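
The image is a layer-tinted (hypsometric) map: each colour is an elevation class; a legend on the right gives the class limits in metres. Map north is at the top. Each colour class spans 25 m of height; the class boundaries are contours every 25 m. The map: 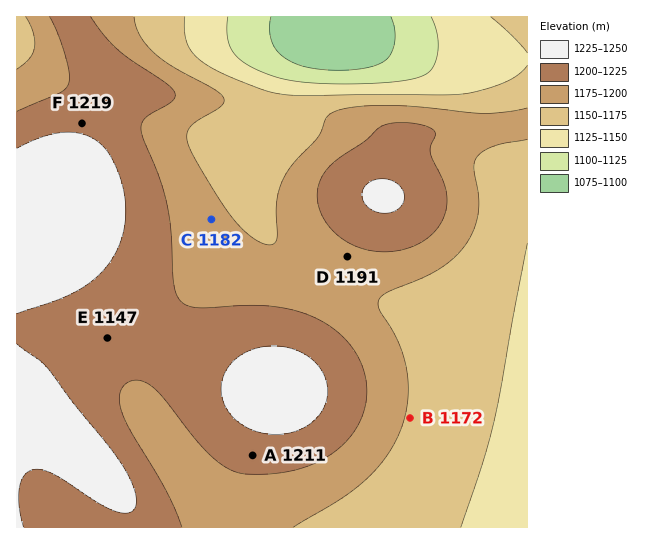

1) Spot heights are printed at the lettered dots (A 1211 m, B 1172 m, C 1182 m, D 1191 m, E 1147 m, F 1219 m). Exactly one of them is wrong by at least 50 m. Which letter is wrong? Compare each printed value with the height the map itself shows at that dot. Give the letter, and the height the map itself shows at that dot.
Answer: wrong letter E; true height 1210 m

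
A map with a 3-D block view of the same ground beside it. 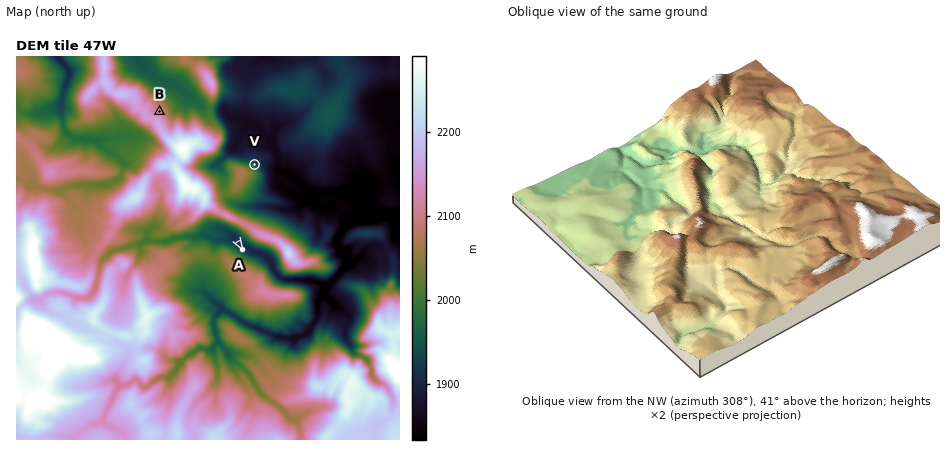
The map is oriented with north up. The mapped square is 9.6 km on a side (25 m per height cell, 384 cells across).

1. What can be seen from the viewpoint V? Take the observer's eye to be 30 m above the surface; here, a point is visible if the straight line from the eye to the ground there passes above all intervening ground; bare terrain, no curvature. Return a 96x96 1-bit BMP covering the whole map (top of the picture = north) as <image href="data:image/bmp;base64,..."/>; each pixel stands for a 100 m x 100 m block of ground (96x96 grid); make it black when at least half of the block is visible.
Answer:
<image width="96" height="96" href="data:image/bmp;base64,Qk2+BAAAAAAAAD4AAAAoAAAAYAAAAGAAAAABAAEAAAAAAIAEAAATCwAAEwsAAAIAAAAAAAAA////AAAAAAAAAAAAAAAAAAAAAAAAAAAAAAAAAAAAAAAAAAAAAAAAAAAAAAAAAAAAAAAAAAAAAAAAAAAAAAAAAAAAAAAAAAAAAAAAAAAAAAAAAAAAAAAAAAAAAAAAAAAAAAAAAAAAAAAAAAAAAAAAAAAAAAAAAAAAAAAAAAAAAAAAAAAAAAAAAAAAAAAAAAAAAAAAAAAAAAAAAAAAAAAAAAAAAAAAAAAAAAAAAAAAAAAAAAAAAAAAAAAAAAAAAAAAAAAAAAAAAAAAAAAAAAAAAAAAAAAAAAAAAAAAAAAAAAAAAAAAAAAAAAAAAA4AAAAAAAAAAAAAAB4AAAAAAAAAAAAAAB4AAAAAAAAAAAAAADwAAAAAAAAAAAAAADgAAAAAAAAAAAAAAAAAAAAAAAAAAAAAAAAAAAAAAAAAAAAAAAAAAAAAAAAAAAAAAIAAAAAAAAAAAAAAAMcAAAAAAAAAAAAAAOcAAAAAAAAAAAAAAO0AAAAAAAAAAAAAAO0AAAAAAAAAAAAAAP0AAAAAAAAAAAAAAf0AAAAAAAAAAAAAAf0AAAAAAAAAAAAAA/8AAAAAAAAAAAAAA/8AAAAAAAAAAAAAB/8AAAAAAAAAAAAAB/wAAAAAAAAAAAAAD/wAAAAAAAAAAAAAD/wAAAAAAAAAAAAAD/4AAAAAAAAAAAAAD/4AAAAAAAAAAAAAAP4AAAAAAAAAAAAAAP4AAAAAAAAAAACAAAIAAAAAAAAAAADwAAAAAAAAAAAAAAB8AAAAAAAAAAAAAB98AAAAAAAAAAAAAB/4AAAAAAAAAAAAAD+IAAAAAAAAAAAAAB+MMAAAAAAAAAAAAA+MPwAAAAAAAAAAAAfOH/AAAAAAAAAAAAffD/gAAAAAAAAAAAffAfgAAAAAAAAAAAffgAEAAAAAAAAAAAf/gAAAAAAAAAAAAAP//xgAAAAAAAAAAAP/93gAAAAAAAAAAB//8P8AAAAAAAAAAD//+f8AAAAAAAAAAD+/wf8AAAAAAAAAAD/wAP8AAAAAAAAAAH/4APwAAAAAAAAAAH/8APwAAAAAAAAAAP/8AfgAAAAAAAAAAf/8AfgAAAAAAAAAf//4B/AAAAAAAAAA///4D+AAAAAAADAB///4D8AAAAAAAD+C///4H8AAAAAAAD///3/4D4EAAAAAAD/////4B4EAAAAAABn////8B6EAAAAAAAB////8AwEAAAAAAAAf///8AAMAAAAAAAAf///8AAEAAAAAAAAf///+AAEAAAAAAAAf///+AAAAAAAAAAAf///+AAAAAAAAAAA/////AAAAAAAAAAB/////AAAAAAAAAAD/////AAAAAAAAAAD////+AAAAAAAAAAD////+AAAAAAAAAAD////wAAAAAAAAAAD////ggAAAAAAAAAP/g/8AwAAAAAAAAAB+gAAAQAAAAAAAAABwAAAAYAAAAAAAAAAgwAAAYAAAAAAAAABgwAAA4AAAAAAAAABh4AAAwAAAAAAAAcBz4AAAwAAAAAAAAwB/4AABwAAAAAAAAQAf8AABgAA="/>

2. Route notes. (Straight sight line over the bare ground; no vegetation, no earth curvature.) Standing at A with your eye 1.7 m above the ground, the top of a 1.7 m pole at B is out of sight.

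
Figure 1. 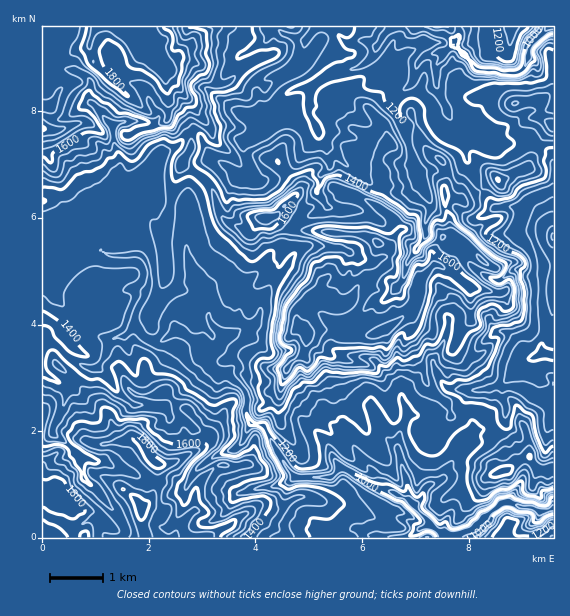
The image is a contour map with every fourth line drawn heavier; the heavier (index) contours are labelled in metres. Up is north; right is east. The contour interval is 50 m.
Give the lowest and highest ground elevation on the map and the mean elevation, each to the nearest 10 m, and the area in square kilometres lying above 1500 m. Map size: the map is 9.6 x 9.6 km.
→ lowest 870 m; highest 1900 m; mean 1370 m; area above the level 25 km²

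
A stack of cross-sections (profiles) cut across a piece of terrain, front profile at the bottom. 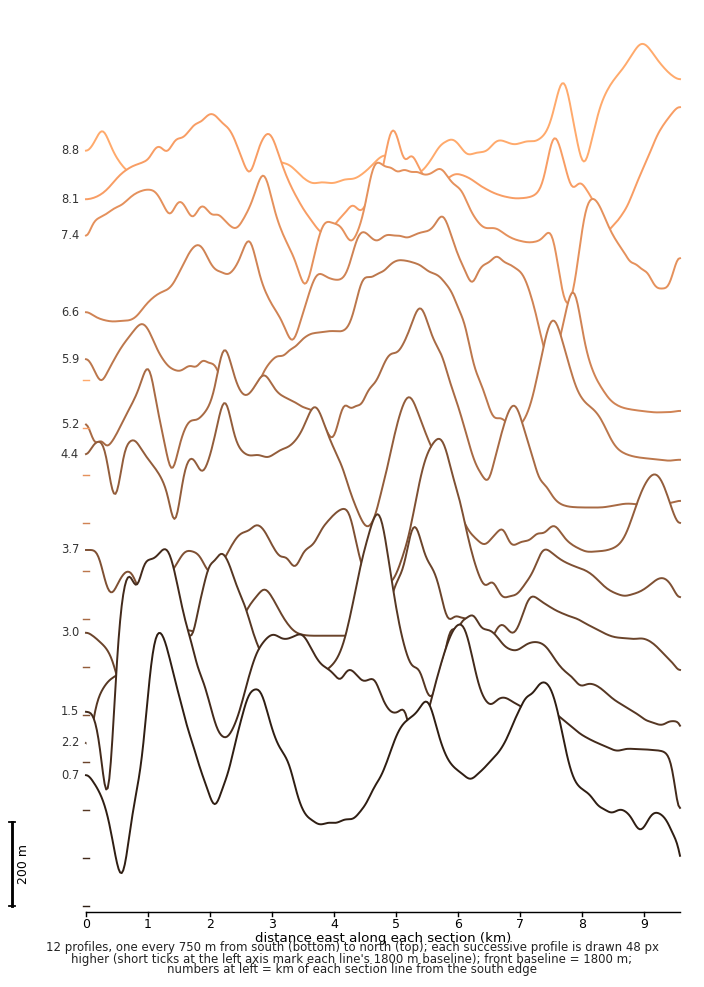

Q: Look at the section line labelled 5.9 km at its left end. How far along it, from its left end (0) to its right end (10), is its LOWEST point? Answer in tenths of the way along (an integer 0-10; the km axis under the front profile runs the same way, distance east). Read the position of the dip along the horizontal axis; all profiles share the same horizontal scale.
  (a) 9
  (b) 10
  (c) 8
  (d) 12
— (b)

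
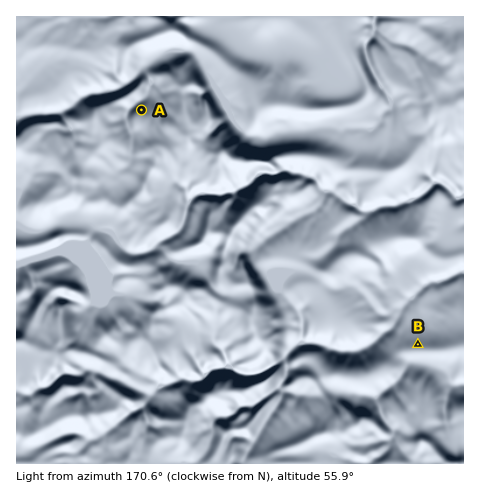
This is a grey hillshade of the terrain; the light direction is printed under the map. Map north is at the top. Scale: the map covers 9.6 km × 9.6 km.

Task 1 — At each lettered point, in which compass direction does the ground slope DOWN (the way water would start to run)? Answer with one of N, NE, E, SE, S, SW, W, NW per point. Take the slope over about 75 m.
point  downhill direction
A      N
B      N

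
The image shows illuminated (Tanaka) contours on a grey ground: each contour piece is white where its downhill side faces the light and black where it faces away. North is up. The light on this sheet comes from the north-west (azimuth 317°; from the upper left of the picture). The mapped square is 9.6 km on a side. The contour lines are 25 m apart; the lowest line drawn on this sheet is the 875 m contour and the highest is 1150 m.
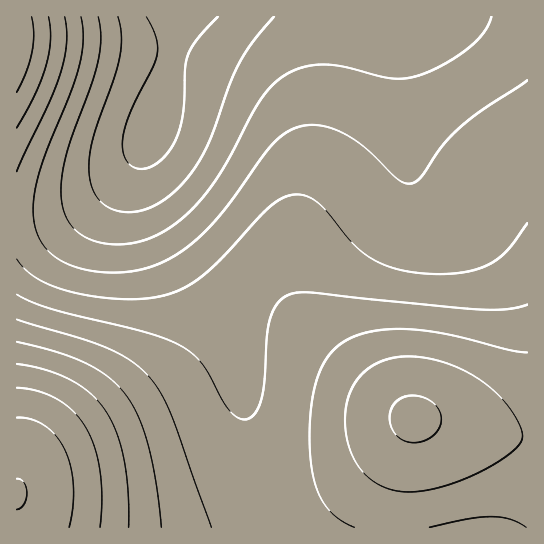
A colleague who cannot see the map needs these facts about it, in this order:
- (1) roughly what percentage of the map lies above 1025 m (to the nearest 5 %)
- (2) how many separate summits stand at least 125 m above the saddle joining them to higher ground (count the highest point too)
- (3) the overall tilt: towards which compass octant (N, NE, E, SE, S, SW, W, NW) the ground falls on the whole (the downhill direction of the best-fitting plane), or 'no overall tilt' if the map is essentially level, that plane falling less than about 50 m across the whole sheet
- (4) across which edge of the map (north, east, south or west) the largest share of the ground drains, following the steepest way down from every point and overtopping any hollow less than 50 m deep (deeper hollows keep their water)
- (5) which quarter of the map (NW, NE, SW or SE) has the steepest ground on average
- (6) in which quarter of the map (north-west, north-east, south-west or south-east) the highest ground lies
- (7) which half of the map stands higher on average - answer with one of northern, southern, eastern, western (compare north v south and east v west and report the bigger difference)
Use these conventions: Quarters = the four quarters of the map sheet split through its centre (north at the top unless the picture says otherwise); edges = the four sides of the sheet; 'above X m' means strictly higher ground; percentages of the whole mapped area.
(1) Roughly 25 % of the ground is higher than 1025 m.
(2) There is 1 summit with 125 m or more of prominence.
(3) The general tilt is down to the north (the land rises towards the south).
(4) Drainage is mainly to the north: more ground falls towards that edge than towards any other.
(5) The north-west quarter is the steepest part of the map.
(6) The highest point lies in the south-west quarter of the map.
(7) On average the southern half of the map is the higher ground.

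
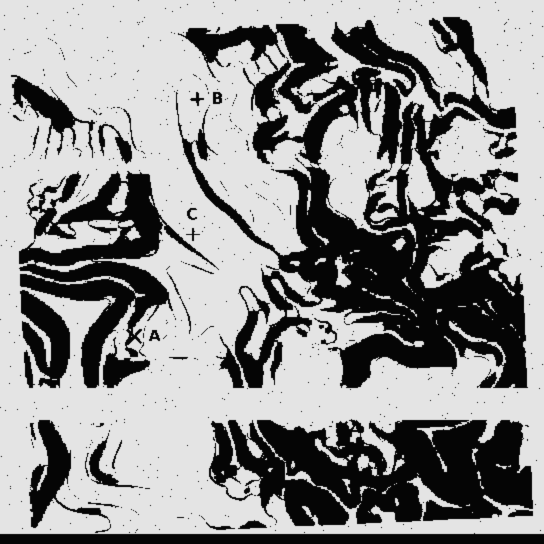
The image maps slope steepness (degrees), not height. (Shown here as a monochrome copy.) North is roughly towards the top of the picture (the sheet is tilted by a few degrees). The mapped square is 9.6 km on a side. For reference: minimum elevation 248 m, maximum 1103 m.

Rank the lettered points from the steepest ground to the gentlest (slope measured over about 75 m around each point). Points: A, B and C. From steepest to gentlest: A B C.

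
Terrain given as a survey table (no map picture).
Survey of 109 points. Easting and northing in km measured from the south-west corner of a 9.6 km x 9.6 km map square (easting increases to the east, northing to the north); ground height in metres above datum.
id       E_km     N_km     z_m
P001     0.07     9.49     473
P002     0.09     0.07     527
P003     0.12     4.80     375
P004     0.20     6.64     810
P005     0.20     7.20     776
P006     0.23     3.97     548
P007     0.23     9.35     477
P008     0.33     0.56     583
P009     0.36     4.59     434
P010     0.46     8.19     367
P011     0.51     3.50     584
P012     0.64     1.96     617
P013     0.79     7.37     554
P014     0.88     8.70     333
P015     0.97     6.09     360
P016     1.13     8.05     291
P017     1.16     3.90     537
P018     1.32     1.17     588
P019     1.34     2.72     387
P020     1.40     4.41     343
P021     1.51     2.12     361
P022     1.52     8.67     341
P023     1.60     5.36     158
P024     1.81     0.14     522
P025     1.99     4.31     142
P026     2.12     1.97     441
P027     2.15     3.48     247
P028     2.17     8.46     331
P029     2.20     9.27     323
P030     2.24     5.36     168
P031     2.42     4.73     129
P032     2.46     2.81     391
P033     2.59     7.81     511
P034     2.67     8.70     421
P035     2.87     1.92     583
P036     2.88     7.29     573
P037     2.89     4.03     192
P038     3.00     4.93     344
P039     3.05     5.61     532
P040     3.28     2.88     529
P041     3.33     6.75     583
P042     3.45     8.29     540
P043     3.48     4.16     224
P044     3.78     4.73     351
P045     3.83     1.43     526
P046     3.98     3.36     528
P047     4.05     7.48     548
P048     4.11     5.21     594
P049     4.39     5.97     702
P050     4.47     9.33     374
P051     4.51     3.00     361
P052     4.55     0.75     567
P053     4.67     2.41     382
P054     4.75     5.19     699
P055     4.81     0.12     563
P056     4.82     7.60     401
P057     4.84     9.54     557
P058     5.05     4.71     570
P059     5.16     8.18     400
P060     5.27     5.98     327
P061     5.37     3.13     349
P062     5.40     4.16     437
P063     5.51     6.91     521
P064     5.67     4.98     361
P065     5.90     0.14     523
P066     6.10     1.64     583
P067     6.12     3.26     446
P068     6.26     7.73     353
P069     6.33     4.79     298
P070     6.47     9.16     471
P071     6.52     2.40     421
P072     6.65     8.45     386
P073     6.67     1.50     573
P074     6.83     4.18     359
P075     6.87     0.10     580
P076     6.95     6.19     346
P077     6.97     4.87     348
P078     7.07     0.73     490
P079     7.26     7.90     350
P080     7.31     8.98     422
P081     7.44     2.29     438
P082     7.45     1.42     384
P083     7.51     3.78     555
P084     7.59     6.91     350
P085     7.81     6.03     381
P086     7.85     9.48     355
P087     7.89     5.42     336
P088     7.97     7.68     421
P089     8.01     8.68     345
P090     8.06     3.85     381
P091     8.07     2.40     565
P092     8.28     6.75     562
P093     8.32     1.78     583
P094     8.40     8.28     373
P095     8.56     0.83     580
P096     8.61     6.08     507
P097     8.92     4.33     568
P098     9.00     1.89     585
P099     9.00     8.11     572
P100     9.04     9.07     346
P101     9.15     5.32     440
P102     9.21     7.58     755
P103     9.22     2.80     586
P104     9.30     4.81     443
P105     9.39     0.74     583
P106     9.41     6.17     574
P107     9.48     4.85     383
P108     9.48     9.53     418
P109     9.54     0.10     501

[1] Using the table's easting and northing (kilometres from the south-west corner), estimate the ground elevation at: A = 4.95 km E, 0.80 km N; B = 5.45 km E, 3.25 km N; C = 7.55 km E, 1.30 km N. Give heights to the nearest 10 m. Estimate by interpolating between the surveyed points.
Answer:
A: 580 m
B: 350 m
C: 430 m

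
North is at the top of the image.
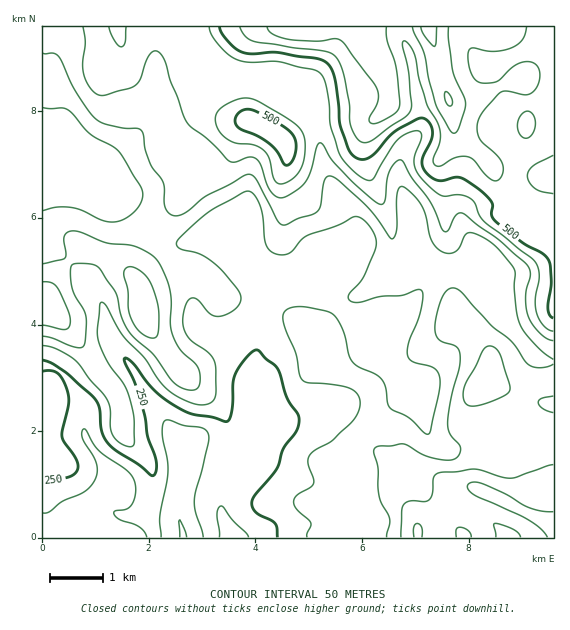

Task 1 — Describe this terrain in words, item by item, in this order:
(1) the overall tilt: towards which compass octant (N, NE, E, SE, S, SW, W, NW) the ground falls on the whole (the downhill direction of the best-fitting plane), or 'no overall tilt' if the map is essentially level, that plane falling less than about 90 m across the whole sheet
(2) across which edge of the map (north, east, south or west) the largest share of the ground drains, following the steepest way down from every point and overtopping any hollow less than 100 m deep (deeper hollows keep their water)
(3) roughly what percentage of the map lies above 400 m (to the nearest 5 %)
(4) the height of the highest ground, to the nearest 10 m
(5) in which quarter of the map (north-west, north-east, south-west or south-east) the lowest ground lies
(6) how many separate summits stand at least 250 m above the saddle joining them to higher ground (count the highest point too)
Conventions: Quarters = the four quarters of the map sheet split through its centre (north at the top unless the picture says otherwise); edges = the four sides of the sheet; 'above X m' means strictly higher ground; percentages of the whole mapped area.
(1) Overall the map slopes down towards the south-west.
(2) The largest share of the runoff leaves by the southern edge.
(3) About 30 % of the map lies above 400 m.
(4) The highest point reaches roughly 670 m.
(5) Look to the south-west quarter for the lowest ground.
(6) There is 1 summit with 250 m or more of prominence.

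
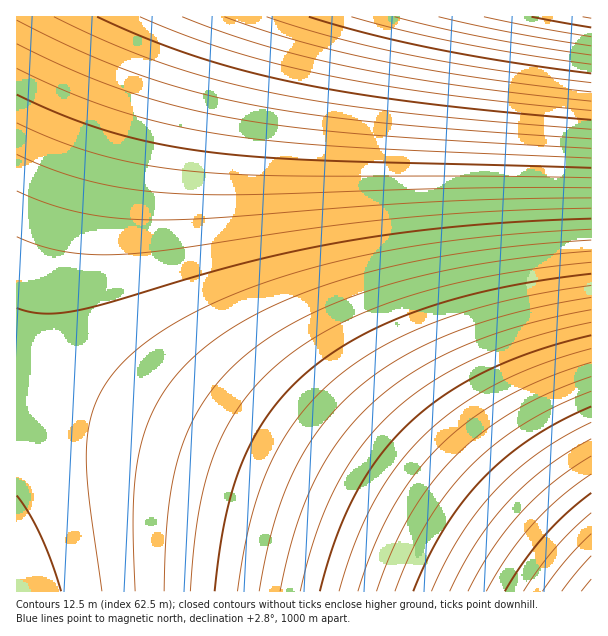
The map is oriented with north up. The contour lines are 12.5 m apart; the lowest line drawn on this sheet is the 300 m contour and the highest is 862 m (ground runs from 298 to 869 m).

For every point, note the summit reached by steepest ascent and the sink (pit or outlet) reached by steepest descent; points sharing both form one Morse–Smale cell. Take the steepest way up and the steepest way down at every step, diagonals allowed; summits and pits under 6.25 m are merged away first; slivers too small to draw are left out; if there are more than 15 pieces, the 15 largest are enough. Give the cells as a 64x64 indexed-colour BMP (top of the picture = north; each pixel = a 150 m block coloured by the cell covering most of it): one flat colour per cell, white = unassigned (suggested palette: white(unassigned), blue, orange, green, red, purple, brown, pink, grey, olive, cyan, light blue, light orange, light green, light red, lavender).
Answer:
<image width="64" height="64" href="data:image/bmp;base64,Qk12CAAAAAAAAHYAAAAoAAAAQAAAAEAAAAABAAQAAAAAAAAIAAATCwAAEwsAABAAAAAAAAAA////ALR3HwAOf/8ALKAsACgn1gC9Z5QAS1aMAMJ34wB/f38AIr28AM++FwDox64AeLv/AIrfmACWmP8A1bDFACIiIiIiIiIiIiIiIiIiIiIiIiIiIiIiIiIiIRERERERIiIiIiIiIiIiIiIiIiIiIiIiIiIiIiIiIiIREREREREiIiIiIiIiIiIiIiIiIiIiIiIiIiIiIiIiERERERERESIiIiIiIiIiIiIiIiIiIiIiIiIiIiIiIhERERERERERIiIiIiIiIiIiIiIiIiIiIiIiIiIiIiIREREREREREREiIiIiIiIiIiIiIiIiIiIiIiIiIiIiERERERERERERESIiIiIiIiIiIiIiIiIiIiIiIiIiIhERERERERERERERIiIiIiIiIiIiIiIiIiIiIiIiIiIREREREREREREREREiIiIiIiIiIiIiIiIiIiIiIiIiERERERERERERERERESIiIiIiIiIiIiIiIiIiIiIiIhERERERERERERERERERIiIiIiIiIiIiIiIiIiIiIiEREREREREREREREREREREiIiIiIiIiIiIiIiIiIiIhERERERERERERERERERERESIiIiIiIiIiIiIiIiIiIRERERERERERERERERERERERIiIiIiIiIiIiIiIiIhEREREREREREREREREREREREREiIiIiIiIiIiIiIiIRERERERERERERERERERERERERESIiIiIiIiIiIiIhERERERERERERERERERERERERERERIiIiIiIiIiIiIREREREREREREREREREREREREREREREiIiIiIiIiIhERERERERERERERERERERERERERERERESIiIiIiIiERERERERERERERERERERERERERERERERERIiIiIiIREREREREREREREREREREREREREREREREREREiIiIRERERERERERERERERERERERERERERERERERERESIRERERERERERERERERERERERERERERERERERERERERERERERERERERERERERERERERERERERERERERERERERERERERERERERERERERERERERERERERERERERERERERERERERERERERERERERERERERERERERERERERERERERERERERERERERERERERERERERERERERERERERERERERERERERERERERERERERERERERERERERERERERERERERERERERERERERERERERERERERERERERERERERERERERERERERERERERERERERERERERERERERERERERERERERERERERERERERERERERERERERERERERERERERERERERERERERERERERERERERERERERERERERERERERERERERERERERERERERERERERERERERERERERERERERERERERERERERERERERERERERERERERERERERERERERERERERERERERERERERERERERERERERERERERERERERERERERERERERERERERERERERERERERERERERERERERERERERERERERERERERERERERERERERERERERERERERERERERERERERERERERERERERERERERERERERERERERERERERERERERERERERERERERERERERERERERERERERERERERERERERERERERERERERERERERERERERERERERERERERERERERERERERERERERERERERERERERERERERERERERERERERERERERERERERERERERERERERERERERERERERERERERERERERERERERERERERERERERERERERERERERERERERERERERERERERERERERERERERERERERERERERERERERERERERERERERERERERERERERERERERERERERERERERERERERERERERERERERERERERERERERERERERERERERERERERERERERERERERERERERERERERERERERERERERERERERERERERERERERERERERERERERERERERERERERERERERERERERERERERERERERERERERERERERERERERERERERERERERERERERERERERERERERERERERERERERERERERERERERERERERERERERERERERERERERERERERERERERERERERERERERERERERERERERERERERERERERERERERERERERERERERERERERERERERERERERERERERERERERERERERERERERERERERERERERERERERERERERERERERERERERERERERERERERERERERERERERERERERERERERERERERERERERERERERERERERERERERERERERERERERERERERERERERERERERERERERERERERERERERERERERERERERERERERERERERERERERERERERERERERERERERERERERERERERERERERERERERERERERERERERERERERERERERERERERERERERERERERERERERERERERERERERERERERERERERERERERERERERERERERERERERERERERERERERERERERERERERERERERERERERERERERERERERERERERERERERERERERERERERERERERERERERERERERERERERERERERERERERERERERERERERERERERERERERERERERERERERERERERERERERERERERERERERERERERERERERERERERERER"/>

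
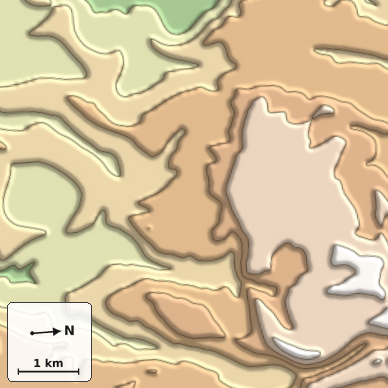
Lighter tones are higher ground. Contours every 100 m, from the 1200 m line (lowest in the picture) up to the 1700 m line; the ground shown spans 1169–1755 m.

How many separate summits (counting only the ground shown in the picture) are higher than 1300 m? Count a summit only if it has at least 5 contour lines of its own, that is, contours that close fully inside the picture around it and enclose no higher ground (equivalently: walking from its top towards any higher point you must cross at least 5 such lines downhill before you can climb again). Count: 0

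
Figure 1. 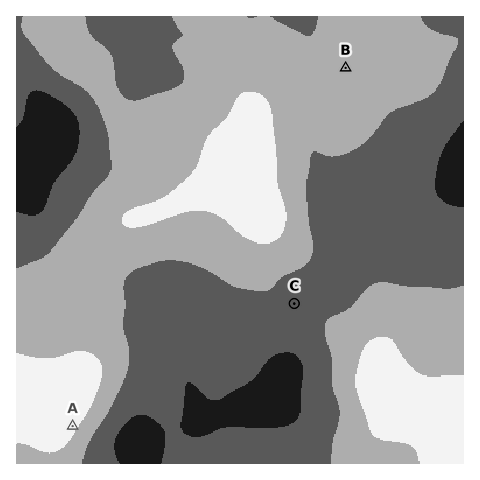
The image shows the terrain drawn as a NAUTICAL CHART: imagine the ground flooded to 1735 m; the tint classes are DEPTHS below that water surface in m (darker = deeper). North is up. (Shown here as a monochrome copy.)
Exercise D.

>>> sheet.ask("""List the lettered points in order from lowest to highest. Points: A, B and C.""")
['C', 'B', 'A']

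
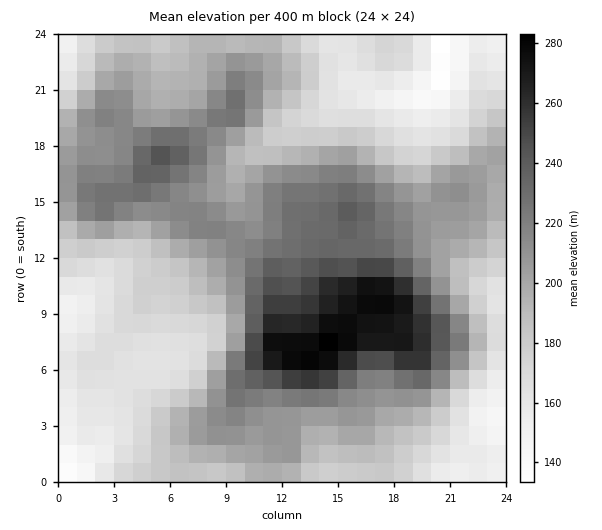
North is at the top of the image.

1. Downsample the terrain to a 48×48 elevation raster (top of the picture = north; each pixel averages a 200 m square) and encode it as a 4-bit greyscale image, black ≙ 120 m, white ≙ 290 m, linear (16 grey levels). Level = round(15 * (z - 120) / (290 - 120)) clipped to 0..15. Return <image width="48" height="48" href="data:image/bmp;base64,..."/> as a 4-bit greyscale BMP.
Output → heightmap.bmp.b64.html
<image width="48" height="48" href="data:image/bmp;base64,Qk32BAAAAAAAAHYAAAAoAAAAMAAAADAAAAABAAQAAAAAAIAEAAATCwAAEwsAABAAAAAAAAAAAAAAABEREQAiIiIAMzMzAERERABVVVUAZmZmAHd3dwCIiIgAmZmZAKqqqgC7u7sAzMzMAN3d3QDu7u4A////ACIiNFVVVmZlVVZnd2ZVVVVVVVVEMzMzMxEiNEVVVmZmZmZ3d3dlVVVWZlVEMzMzMxIiM0RVVmZmZnd3eId2ZmZmZlVUQzMzMyIzM0RFVmZ3d3d3iIh2ZmZmZlVVRDMzMyMzMzRFVmd4iIiHiIh2Znd3ZmVVVEMzMjMzMzRFVmeIiIiIiId3d3d3dmZlVEMzIjM0MzRFVmd4iIiIiIh3d3iHd3dmVUMyIjM0Q0REVWd4iJmYiIiIiIiId3d2ZUMyIjM0REREVVZniJmZiJmZmIiIiIiHZlQzMjNERERERFVmeJqpmaqqqZmIiIiIdlRDMzNERERERERWeJqqqru7u6mYiJmZl2VEMzRERERERERFaJq7vM3d3LqZmaq6qHZUMzRERERERERFZ5q8ze7u7cy6q7zMuYdlQzREREREREREVoq83u7u7t3MzN3cuph1RDREREREREREVnm87u7u7u7d3d3cuql2VDM0RERERERERWis3u3e7u7t3d3cuql2VDMzRERERERERWir3d3d7u7t3d3cu5h2VDMzREVVVFVVVWirzczN3u7u7t3cuphlRCMzREVVVVVVVnirzMzM3d7u7u3cuYdlRDMzNEVVVVVmZnirzMzM3d7u7u3LqHZUQzMzNEVVVVVmZ3ibu7u83d7u7ty6mHZUQ0QzNERVVVVmd4iau7u8zM3d3cuph2VURERERERVVVZnd4iau6q7zLzMzLqZh2VVVFVURERVVWZneIiaqqqru7u7u6mYd2ZlVVVVVVVVVmd3eImZqqqqqqqqqqmId3dmZVVmZlVWZ3eIiJmZmZqqqqqqqZmId3d2ZlZnd2Zmd4iJmZmImZqqqqqqmZmId3d3ZmZ4iId3eImZmYiIiaqqqqqqmZmIh3h3dneJmZiIiJmZmIiImaqqqquqmZiIiIiHdniaqpmZmZmYiIeImaqqqquqmZiIiIiHd4iaqpqpmZiIh3eImZmZqqqpmYiIiIiHd4iZmZqqqZiIh3d4mZmZmaqpmId3iIiHd4iZmZmqqpmIh3d4iJmZmZmYiHdneIiHd4iZmJmquqqZh3Z3eIiIiZiId2Zmd3d3d4iIiImru7qph3ZmZ3d3iIh3ZlVVZmd3d3iIiImau7qpiHZmZmZmZ3dmVVREVVZnd3eIiImaqqqZiHdmVVVVVmZlVEREREVmd3eIiIiJmZmZmYh2VVVVVVVVRERERERWZneImZiIiIiZmZmHZVVUREREREMzM0RVZmeImZiHd3iImqmHZVVEREREMzMzMzRFVVZ4mZh3d3d4iaqYdmVUREQzMyIiIzRFVUVniIh3d3d3iZmYd2ZURDMzMyIiIjNERERWeId3d3d3eJmYd3ZlRDMzMzIiESNERDRFZ3d3ZmZ3eJmYd3ZlRDM0REMyISNEQzRFZ3d3ZmZ3eIiId3ZlRDNEREQzIRM0MzNFZnd2ZmZ3d3d3d2ZVREREVVRDISMzMzNFVmZmZmZ3d3d3dmVUREREVVRDESMzMyNEVVZlVWZmZmZmZmVEQ0REVVRDESIzMw=="/>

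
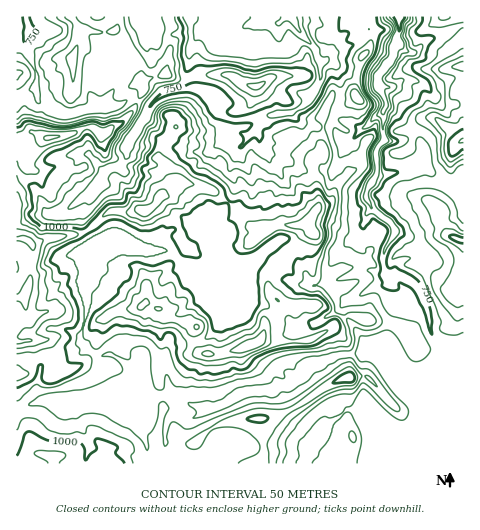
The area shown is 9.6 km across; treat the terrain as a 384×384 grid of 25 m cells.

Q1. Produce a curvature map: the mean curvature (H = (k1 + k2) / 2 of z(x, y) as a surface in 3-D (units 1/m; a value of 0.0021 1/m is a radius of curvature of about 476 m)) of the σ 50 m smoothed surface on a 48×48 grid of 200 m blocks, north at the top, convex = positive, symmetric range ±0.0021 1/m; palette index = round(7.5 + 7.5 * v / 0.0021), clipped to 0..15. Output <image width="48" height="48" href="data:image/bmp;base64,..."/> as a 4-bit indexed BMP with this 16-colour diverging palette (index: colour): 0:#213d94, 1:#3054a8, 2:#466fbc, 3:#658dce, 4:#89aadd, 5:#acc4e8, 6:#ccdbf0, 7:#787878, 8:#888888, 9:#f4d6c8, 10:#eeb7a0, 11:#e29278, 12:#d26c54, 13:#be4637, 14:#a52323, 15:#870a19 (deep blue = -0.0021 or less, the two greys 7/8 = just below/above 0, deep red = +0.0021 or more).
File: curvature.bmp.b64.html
<image width="48" height="48" href="data:image/bmp;base64,Qk32BAAAAAAAAHYAAAAoAAAAMAAAADAAAAABAAQAAAAAAIAEAAATCwAAEwsAABAAAAAAAAAAlD0hAKhUMAC8b0YAzo1lAN2qiQDoxKwA8NvMAHh4eACIiIgAyNb0AKC37gB4kuIAVGzSADdGvgAjI6UAGQqHAGd4iHaImGWGl1Z4eIiYZXd4iIWIiId4iGqZmqZ5iJd4hph3d3eJlmd4d6WHd3eIh1qHd5aqmZWIaat3d3eIZWd3ecV3d3d4h2qGZnandmaIiXm4ZmeJd2Z3eqV3d3d3h3mHZmiHZnZ5Z0aLzLqql2Z3amZ2aHd3eFeHd3d3eHd6eJZEeau7y4VXd2dlq3iHd3RmZ3Z3eHd6iFZmNHh2aftEZ2ZK93iIh5dUV3d2d3dmRnd4dDREdX72RlKPVXeHeJdbhGd3h3eKaGdnZmZ2VGWv26T3V3eXeMxNzIeHeGeJWIqJhneHlmZmv9yUZ4d3iIdHiMt6p3aIWIZ3drdnaFZGfFZmeIh2eFZ2p1lEWIZ3Wr39uZRERENCFDZ2d5mJd5d3dmO2d2VZV3mnrf+6qpqHe1VmZ6mVV4usu0eJZmVqJoY2V5r3ia/pnkVVaZlHmHhBRGaZV2loV6+DZmTWd3SO1xqWmYk6h4uXq5Hed3mKmtuFdUXnZ3UV1c/Yd4k4iIl8u4J5y8yMp1dHd2WGh4vKGJmFd4dHiYpVqWVmZpuXeZR3d3Vrubz4U0iXeJJ4qIyHaFd3domVtYZ3d3WcdlOFmWR3eZKbqWx2mFd3d1ukl2d3eHaoVWRkabqVaBaoiWuaWWd3dmybdXd3d3a4eWmHp1ZzRImXeXtiZ3d3eqhYtVZ3d3ZqqHlziarDuahlaXqlNHd3dlVlR7t3dnRIuXmjWGeg2XZmaHvHhTV3d3dmarhneM5CaGfEVnmxe4d2a8x+//lGdlZniXZ3ZYnHE334VnecBmac+2hWZ2n1M2l1aFd6hZqc3suDh3XbB4h5g7IhJGK+mb2nhVZ2epZ3lXymdaNwineLc9lGVGVM6d7KWXZXW4h4d2n6daUsqHe8pbc7plZHU7OcuIdal4WmhmjnpoDKiKu4dbN6h3ZFSkeql4vthKaZZMXDtZB6mYh3ZleWmWhGtkd2nLmIZ5aJOoWzm5UImHdmdnq4iK6RUnyoiYOWWFmEeEl0W80KVVdVo3pTaGkslVarlmpXpFt2ZYyKOJ4NqYZY5GekREJvUlaKV1Q3ZHo3mIi9RowP2pZI+Za9uGKNcSmbl3l2aVlod3fIVG+ANoZGzZzN//b/1QTYupmHd3SKmoiHbDjw+nVWiW2GQ33m/1BGrKhoholYqUeHdXGwyJmfl1ZTIRJCSvEv/JdUeXRCEIraV5sgl6vnWWdFWndVQrcGqqhXZoqHq0KeWc/gmWZzdldYjLZniU5QE2VmVWqHl1BeePhRx1pEyKRYabSbWpyURUVUWt7nVHcNadUEF4VHmso6aLWIdYud+Iq976fPzM4LVtcK9lZpVsV4eKWHhWo4xzmJqVRoiJsZNclQfd3O7pKrrLV3iJlI1jlVVVVlVXwUeN+WC2VVaXaHh7hnerR16CplZnd2ZpZXZW64A2SoZ3VndrhWeYVmm2Z3d3iIeWLZeHe3BtdGeIZkJMmpymZ2qnRnd3eIiwuXl3q/hPyWV5eZq5VFiUh351l3iIiIU4mJinmkEFituA=="/>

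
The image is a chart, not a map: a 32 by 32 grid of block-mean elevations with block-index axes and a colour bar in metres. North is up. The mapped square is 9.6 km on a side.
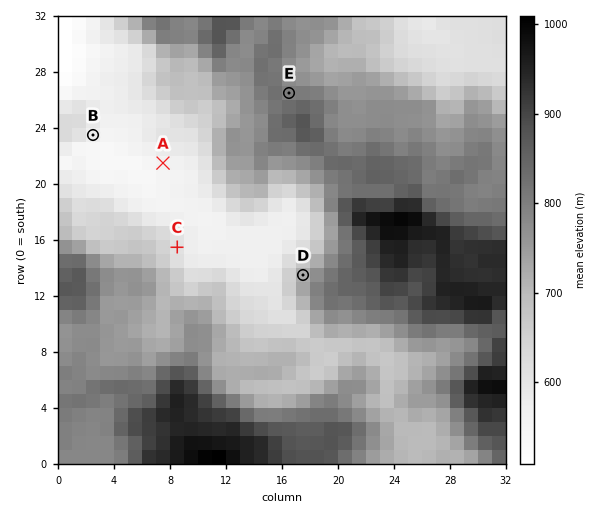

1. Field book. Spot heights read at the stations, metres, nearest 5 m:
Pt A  560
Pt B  575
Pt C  605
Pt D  725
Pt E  795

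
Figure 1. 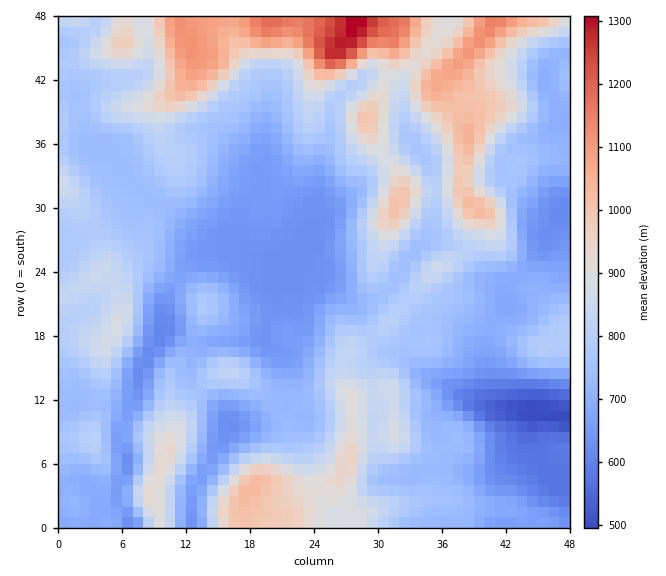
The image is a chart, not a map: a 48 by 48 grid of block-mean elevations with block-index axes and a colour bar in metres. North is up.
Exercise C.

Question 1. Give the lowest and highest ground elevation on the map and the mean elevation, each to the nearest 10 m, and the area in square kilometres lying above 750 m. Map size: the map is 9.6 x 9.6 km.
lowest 490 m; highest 1320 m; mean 780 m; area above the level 50.4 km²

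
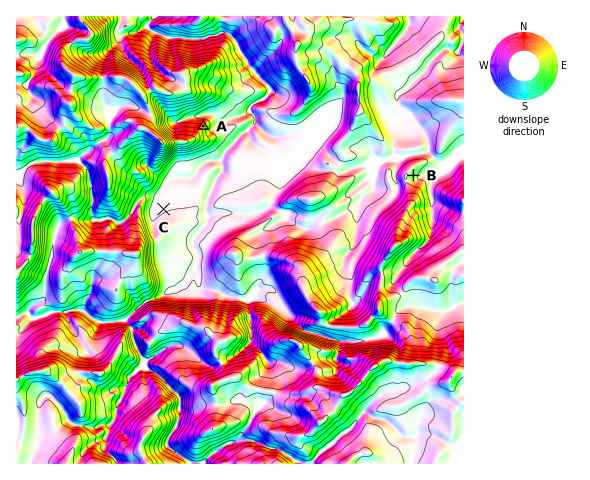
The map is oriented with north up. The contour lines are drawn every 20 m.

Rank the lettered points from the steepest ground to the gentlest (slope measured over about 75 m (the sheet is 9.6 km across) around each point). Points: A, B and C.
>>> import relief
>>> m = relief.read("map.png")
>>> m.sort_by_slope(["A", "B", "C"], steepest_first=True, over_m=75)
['A', 'B', 'C']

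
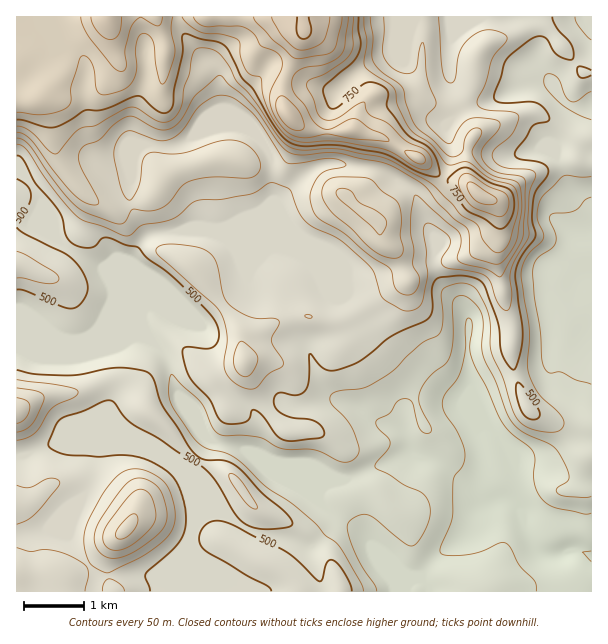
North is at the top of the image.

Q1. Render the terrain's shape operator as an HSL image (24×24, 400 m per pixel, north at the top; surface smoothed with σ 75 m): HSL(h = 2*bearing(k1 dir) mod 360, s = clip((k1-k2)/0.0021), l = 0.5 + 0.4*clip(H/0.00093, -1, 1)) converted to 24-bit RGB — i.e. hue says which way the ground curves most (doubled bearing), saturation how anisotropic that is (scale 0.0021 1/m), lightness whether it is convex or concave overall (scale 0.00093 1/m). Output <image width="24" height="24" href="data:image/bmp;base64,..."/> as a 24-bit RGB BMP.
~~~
<image width="24" height="24" href="data:image/bmp;base64,Qk32BgAAAAAAADYAAAAoAAAAGAAAABgAAAABABgAAAAAAMAGAAATCwAAEwsAAAAAAAAAAAAAcXWWhnuPi3qWj4xSn6ZIXVJ9foB/f3+AgHt7gWNkc5BieqiGaFqQsdKicV+tfEqNhIJubH6Tg5ifj4qZjIOTcnqZf3qdi5KeiGeNfpqQkESM1DZnv7tbOoNARH9dg3J/kGh6fquwh6quk3NsVoGSt8aFajdnfFRmo65xSotlZ4BojXJ2nJd8elZecnxIlXxDbIFXenxhQE1+i4nG79XiopO+P6qyUW6KfqaOjFBEj38+Vrd8aLqsnElJckRtb5Z/mKiLdZGFWH56bH9xn5J2gl2LmXuWe4WgkIClZoeBV359RIN3xJ2OybGsaVutXFWAflNvfMdwnNngamO0fT9bl2t9dmaXhKybhYOUnIuKYGGBa31xiG5kgFhxoWtTnahbhGaUqImscoGhR4SLbrN/zMGtmSyPfW6AYUmxufPOcSlTfEZJgXV4hoJYZqF6gJiUgXeJnX58eGaBeG+Gd3+NW1+dg4a3tnVuWHZGf5Jki2tgXIJcZpZBh1cxhVBRacXDY+OdfhgedS0tfXU0b1g2iMFxV65+V4VTdWtck3Rbdp2RaGyJgG6FeWNSfmdUprqVTcI7PXtmfn97f4B+gW5vh1pPieKjeiJ5njkbkHI/Wnq7rLXZi6/SibGtcHKYm2CVgmKRi7ihdGCVgGqDgCZQtrdAV8qQZ6N32sPfQj2IU4hNX31hgFeZpdq3pjWXWx5XrM6ZcGCrW6x7f4VcfplkimxbfEhKboVrbaB2g5Zid1x2cEh8n0241/TkY3G8hGWRq4C7sIDfro3bknPAYaWivLd7Yx5rXpm5uoJPw5xKUodnfqFsj1htg1xZepJzb4FsbZJnj3FlVXx7XDZsidl4fsZWdEtig3x2cmA1cmw3bXU/lppKpWmRpoZ/ZC2MjsCpcTmt4+TQaXO3fJ2tglKVmouciYWRg4aMcn58mZF7OlGTcUSSzuudOn+Bb22Ce4F/gH17gXJxgIZjc4FxcIFkh1JXZsGoVHuPfjBxwtOIll1mdFBOYnlYi5h3jXuMlXJ3gXhsg651Jz6FW0aa7++8O1KbaGmEfXl5eVxZiWlYkaZ/W4aBf3+Aco6ChXZkYydDVdxmeZ5pnmaKjnSphZy0gXKckXCLk19ysbF3e8GSPSBXYzJm2v2nRzOFdG6CgX2DUHWAfrSbirGeWWSde3uAgHt7bClHYtRtdbqJc2R1hIFzhIx4g2xqfHtzgmSFrGOl0eO6czFURSJAOY1t5vzMNydoeHyDfH2AhqzRhZmzpWlrckNSe2RhhCpNbNfZns+7gXaPcml/d4h/i4V7gXV+fml2bjA2dLYymtRmkxHQyWngVc+NwvlFGjI5bH5vgXt8i2xdfE5Spk1Vi0VTi6M2JtmuW75kmGxbjVxugHuAfoB8gXZ1fFBIZCo8dsS1t+fBXn6jNSxhjT1JxIyN8N/HHnbOOoOndn2Ce4BoeE11pEIxV8rIk8vXnFKQUZZGV3xVfodpcH9qe4B7h0aAsWWoeqG0h8uuw8OhcTp+aShgoHpHmro02/e3JE9yZDhocoVxhWKMbR5Yq+i6hcS/aVGIvISvpIKMXGRxhX1ojo5fS29QSIqTgnO7u9bZgrSsnXlrcg9XcEygf5rWzP3/9db1YhmBR35+e3ZZXhtXh950ecmBf2FoYV98b6KXuIW/nXW+gXmmm7u9RUC2oJQ4E28LhXwRekQGLwUE7aEaev/ikP/YdpEpdjke9mfciC7Hhn63FylMs+mVem1SdZRQU3Fxi4o9WIIpSJl8jYG6snuRRgI48nEpVM0sRSCqW9Pmq/D/zP/4qhvIuR8MnE0kT28yTGgvflRvqqOELcnJkrdnXV+Ir45jMEpHn0tJn9h5JWtZc4BWYiA6jxSLz/zcWa3+oJT8jrPoos97YjwoVyQuOa943afow5vhZFWwZ769aZ2LgYHQnJi+bleyxIW0WFe6ZK/H0NiqXTyPZjJeXxtpm/vdyeWIez1FIlBB14R7kdV4czmNbJiqq1JXW4okVmwsvHxdhD1nk3ZFZIJrnXdzeVKTnlp4u8+ZKDaa2NF6UE6lUB2JitePKbJm5V4hjl40G2sjEOUWmTJNoz9oZZJRlFCBv7GHTnF8gXRfcUllksmwiHmEe39zikl5raZRmM1oJx9l6OSlURtAKmZkjM9yejJizZZsiLupps/IPL2RPzNclJhyUKuWTmKc2J6mgVqZQlhphMOhVrGif3p6e3SBcz6a09a0lm3AL2bJwxSO1WHee7faNme8eY+9nca1vKmausaVQ1iIRTx6hJJ3rmBQUH9znKtOtlKShWC2ZrthcVJq"/>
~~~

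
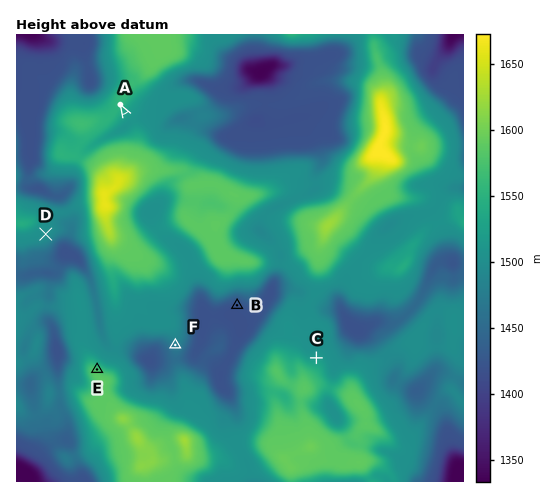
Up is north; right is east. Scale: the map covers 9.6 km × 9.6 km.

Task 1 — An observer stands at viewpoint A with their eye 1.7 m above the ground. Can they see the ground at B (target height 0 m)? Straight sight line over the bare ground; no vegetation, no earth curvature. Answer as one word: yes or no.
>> no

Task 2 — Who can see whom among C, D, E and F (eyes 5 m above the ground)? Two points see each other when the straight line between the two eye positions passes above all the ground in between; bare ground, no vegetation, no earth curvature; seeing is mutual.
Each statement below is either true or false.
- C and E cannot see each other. true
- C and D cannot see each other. true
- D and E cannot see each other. false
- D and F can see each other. false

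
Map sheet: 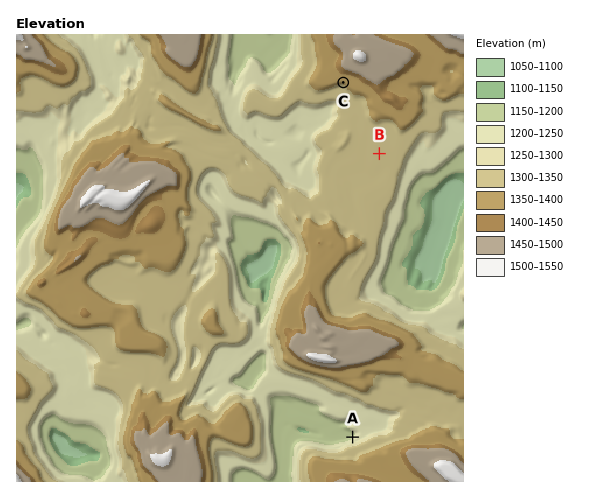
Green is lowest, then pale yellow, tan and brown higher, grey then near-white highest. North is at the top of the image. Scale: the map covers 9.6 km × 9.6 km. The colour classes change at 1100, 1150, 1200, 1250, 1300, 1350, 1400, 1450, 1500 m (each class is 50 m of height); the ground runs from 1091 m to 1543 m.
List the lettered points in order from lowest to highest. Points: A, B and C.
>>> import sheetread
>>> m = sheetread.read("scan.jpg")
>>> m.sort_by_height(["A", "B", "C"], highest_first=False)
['A', 'B', 'C']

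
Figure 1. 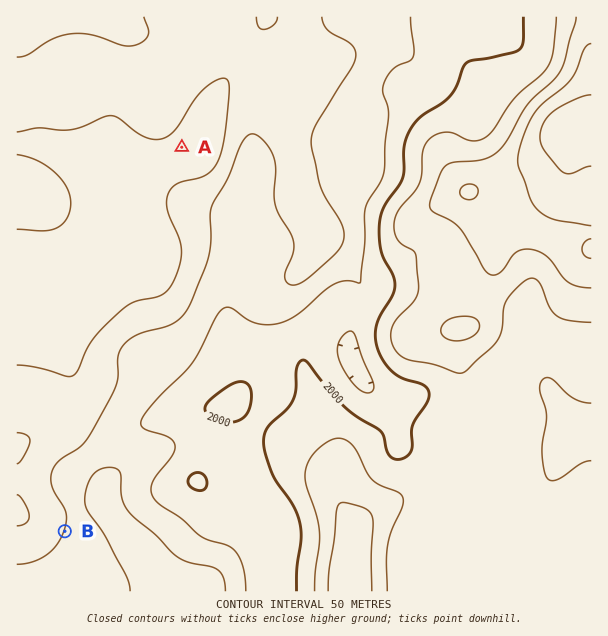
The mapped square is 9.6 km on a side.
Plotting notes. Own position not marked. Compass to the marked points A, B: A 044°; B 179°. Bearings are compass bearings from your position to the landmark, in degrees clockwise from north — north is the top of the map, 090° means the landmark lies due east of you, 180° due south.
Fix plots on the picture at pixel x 60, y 273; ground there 1840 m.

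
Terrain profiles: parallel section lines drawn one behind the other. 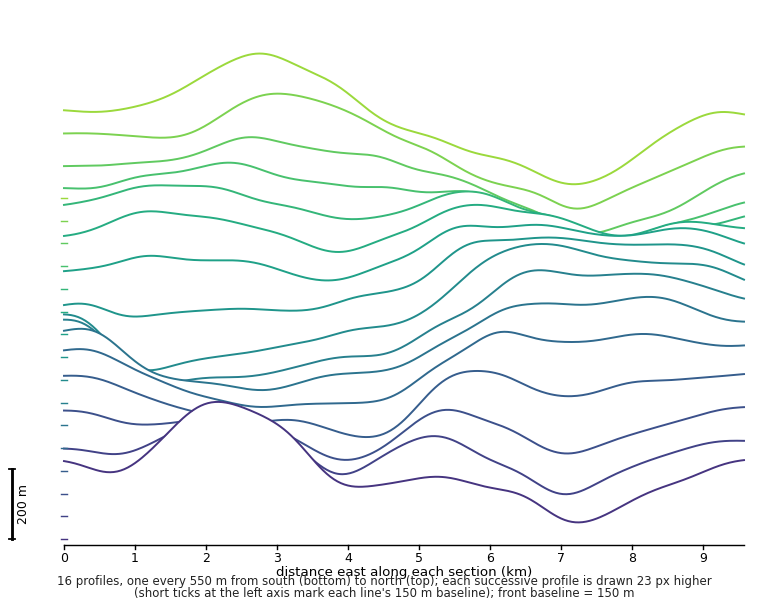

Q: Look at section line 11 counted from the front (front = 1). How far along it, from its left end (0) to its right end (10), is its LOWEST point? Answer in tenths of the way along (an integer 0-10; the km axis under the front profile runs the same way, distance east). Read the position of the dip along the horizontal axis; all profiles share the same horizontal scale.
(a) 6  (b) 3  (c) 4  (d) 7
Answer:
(c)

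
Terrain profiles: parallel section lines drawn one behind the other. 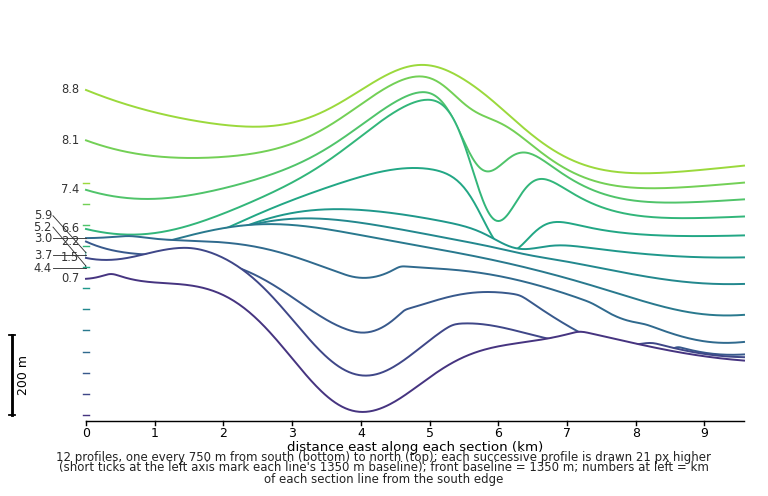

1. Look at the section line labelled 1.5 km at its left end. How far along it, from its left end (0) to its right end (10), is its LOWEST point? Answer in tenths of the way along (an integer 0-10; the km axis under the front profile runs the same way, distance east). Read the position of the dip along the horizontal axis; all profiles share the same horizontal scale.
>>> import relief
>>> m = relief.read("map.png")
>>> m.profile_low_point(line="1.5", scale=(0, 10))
4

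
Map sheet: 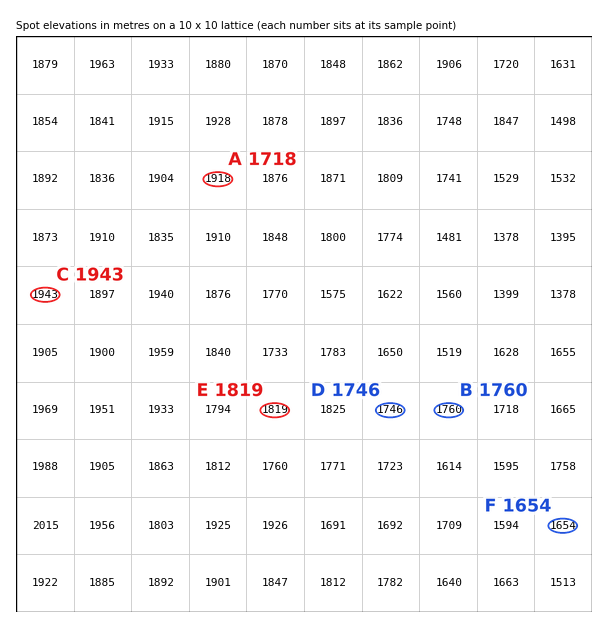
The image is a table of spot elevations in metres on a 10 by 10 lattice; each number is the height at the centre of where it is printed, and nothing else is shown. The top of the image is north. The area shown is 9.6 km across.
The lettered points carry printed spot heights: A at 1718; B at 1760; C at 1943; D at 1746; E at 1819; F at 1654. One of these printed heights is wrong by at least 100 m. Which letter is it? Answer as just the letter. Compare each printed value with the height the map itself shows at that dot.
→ A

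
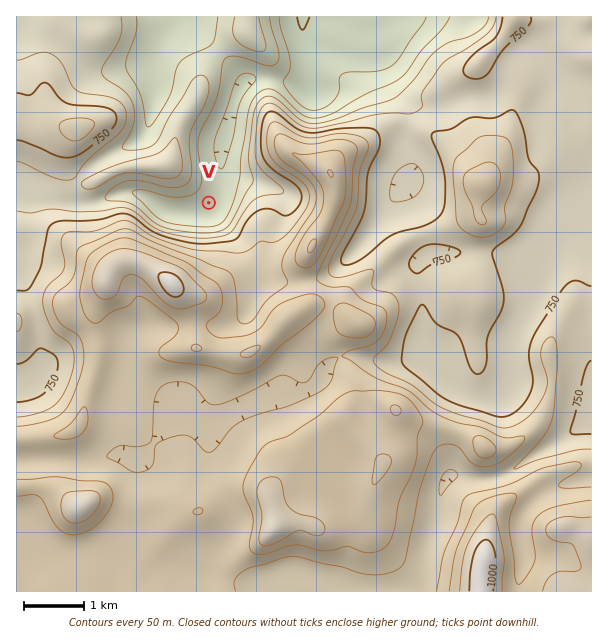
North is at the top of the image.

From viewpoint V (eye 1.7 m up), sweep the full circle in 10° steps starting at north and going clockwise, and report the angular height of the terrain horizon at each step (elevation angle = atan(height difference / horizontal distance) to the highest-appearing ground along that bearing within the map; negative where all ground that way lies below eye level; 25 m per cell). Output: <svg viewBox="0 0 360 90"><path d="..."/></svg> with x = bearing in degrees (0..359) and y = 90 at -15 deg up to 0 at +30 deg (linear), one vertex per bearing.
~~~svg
<svg viewBox="0 0 360 90"><path d="M0 55l10 1 10 0 10-6 10-8 10-5 10-1 10 2 10 1 10-1 10-4 10-3 10-1 10 1 10 2 10-1 10-3 10-1 10-1 10 0 10-3 10 0 10 2 10 2 10 3 10 5 10 7 10 9 10-1 10-4 10-6 10-4 10 1 10 5 10 6 10 3"/></svg>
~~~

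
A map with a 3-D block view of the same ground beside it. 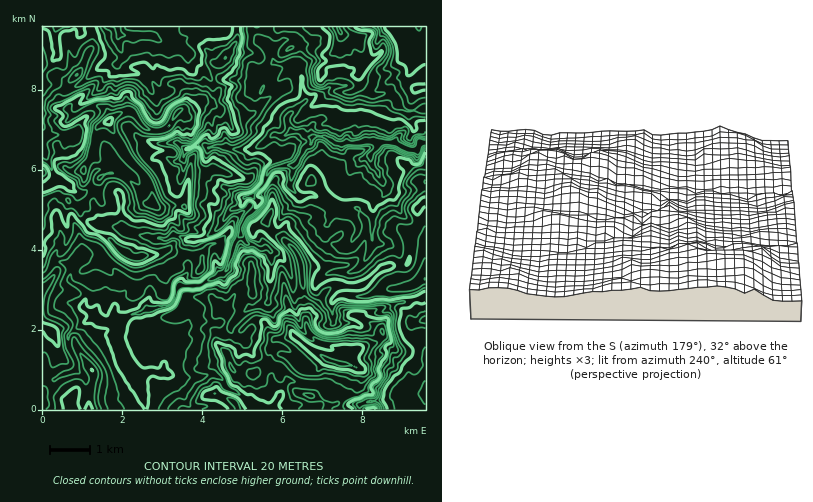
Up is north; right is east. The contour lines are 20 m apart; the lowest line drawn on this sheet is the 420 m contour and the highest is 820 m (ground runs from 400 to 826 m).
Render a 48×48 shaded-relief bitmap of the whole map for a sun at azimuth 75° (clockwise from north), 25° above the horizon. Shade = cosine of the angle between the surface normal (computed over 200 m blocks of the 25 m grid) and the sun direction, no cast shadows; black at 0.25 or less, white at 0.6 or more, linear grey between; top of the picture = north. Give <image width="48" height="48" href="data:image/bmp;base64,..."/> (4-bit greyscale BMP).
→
<image width="48" height="48" href="data:image/bmp;base64,Qk32BAAAAAAAAHYAAAAoAAAAMAAAADAAAAABAAQAAAAAAIAEAAATCwAAEwsAABAAAAAAAAAAAAAAABEREQAiIiIAMzMzAERERABVVVUAZmZmAHd3dwCIiIgAmZmZAKqqqgC7u7sAzMzMAN3d3QDu7u4A////AIZHic2pmYZVZ2VVRat2ZmVVV5vIbPyYd4ZXmcypmYZmdkNWerdWh0NHmYiZrfuIdpdnmbyqqXZ3dkNIuERnh0R5mHZnv/uHdpdnmJy7qGd4dlVYYTZ5h3ZmZlVWvv2Yd3iHZJ3bp2d3ZVZkAWaKh1NGdkRFv/2piWeJVc7Lhmd3ZVVTBZeIdjR1REZ67/zJiWaaady6ZneHZVVCGKh1RFdTNoma3e26qle5fLu5Vnd3dmUxW7hDRmQ1iYiJzdzdqljKrKqnVnd3dmQkmpdCNkOKqpmau8/8h2rbqpmXVnd3dlVGiHZCRTjL7IeJhr/7h5vNypmIZoh3d2VWh2ZVgzut/IRmVd/7mLu7u5eIZnd3d3VVeHVqk1mM7XFHmb/6msuqqWZ2eZdlV3ZFiZmKc1h77WN5q83Ih8uZl2d2aJdoZGZGiZiaYWqL3IiqiJqZl8uZmGd2Z4ZJlXdpl3abc4mcqamImZmHZdu6dnd3d4dayXZYhVechIidl4iImpiId2rIV4d3ZndoljjaUzSthIWOqIqXeZh3inm5Z3d1NXd3iFbOpAKuhnONqZmXVXiIqsuYdmdRFYmYiGfLtgTPlkKuuZmqdGiIq9mJhmUAWJqqqYip2ibNgwTeyqmIhmdmm7mJlkEHq7uYzJd47ZiHMCv9upl3h1VFm6mJhDOLqqmIqph2rsElJJ3cqHmXdkRWmrp4ZHmph2VYiKq6bKFGaKzLqHiYdTVnibl3V4iHVVNYmqq8iaQmqpzKmHiXhjV3Z7llWId3QzNryK7cuZkxjcqpmYh3l0dzR7hViYeYQSWtuv+6zalwTeuYmHd5qGdBRpd5l3inMUjeqd2qzclQPet3d5mImYZCM1eYVXmWE2ntmM27uoiDXudGiZiIiZYyNJliFYiDNmvrmL2pdnnra8Y3qpiIm4MhWMgRSZZ3dp7KqK2oebvvmMc3qoiJukNTRoRGWJh2aN2quZ2pvdq+yqY2mYmqtyRXdjR3RHl1fdqayY/JzduqmJpliJmrlCWMlCV3MWhmvamZ7Z3ZuqqYiIularh6yEnsYzaIMDhoy5mapZ2Xhoq5iIrIe5eIh2dDnVZnMBZ7yFV5dZ2YhZzMqZmWZDZndDZSVzJHUAWdlHuHh665eN3KmpZlRWd3ZVZlaCImhSKLiP9xSL7JnMq7q4Vndmd3ZmZVdgFHh1V4jv5gKd26zsqrupZWdmZmZVRXdSRXmGiYnvx0R7qt7sqIqYh1VkNVVmWLhjV2e7d2jup2Vom83sqIiJmFMiRnd4m7l1Voh6mIjMhlaJqpvduIiJphJmVWmqq6iEVWq5qoiYd2iqh5u7uHiZlQF3ZXqru5dmh0jLmYdnmIiYZVi9yYiZgwJ3ZnrLq6dbllabqoZomJiXQkjOuJmIdBFGd3i825h7lWZ6u6d4iIiGNGa+yrhXdCNGeIms/ZiLhXZq3JeIiHdlRnaN65dVdlVEeIy8/YiMhoh63Jd3dmZmZ4dr+3ZnZVUyaZ3u6oiLl4d63IVnd2ZniIdr2WVWVFUinLvvyIiA=="/>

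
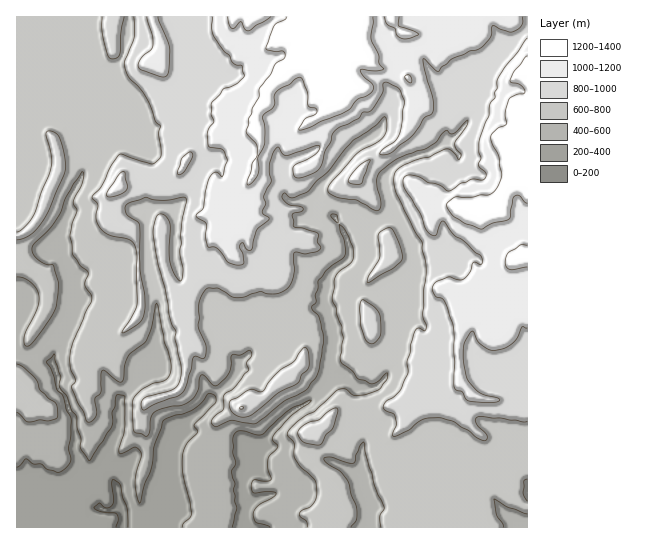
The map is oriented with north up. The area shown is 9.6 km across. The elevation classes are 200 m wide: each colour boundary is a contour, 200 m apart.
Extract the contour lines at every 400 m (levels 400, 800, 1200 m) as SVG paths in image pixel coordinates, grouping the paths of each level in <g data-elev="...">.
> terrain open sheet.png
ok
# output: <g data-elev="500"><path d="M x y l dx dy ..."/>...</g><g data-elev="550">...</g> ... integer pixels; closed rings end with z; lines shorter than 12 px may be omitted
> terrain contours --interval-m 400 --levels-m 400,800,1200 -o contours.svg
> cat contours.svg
<g data-elev="400"><path d="M232 527l5-18-4-19 2-7-4-12 5-8-3-10 1-18 3-3 4-1 16 4 5 0 27-25 21-10 1 1-2 2-19 14-17 20 0 4 5 5-10 13 0 10 3 10-5 2-12-1-2 3 0 7 2 3 13-1 9 1-2 4-16 9-5 7 3 9 14 5"/><path d="M17 467l2-1 7-7 7 5 8 0 6 5 11 3 7-3 5-7 1-4-3-11 3-12 0-17-5-8-3-15-6-6-6-20-5-7 8-8 7 23-1 10 6 8 5 15 6 7 0 12 4 10-1 8 9 13 2-2 20-31 2-5-1-9 3-7 1-11 9 1 0 32-6 23 0 2 3 0 13-6 6 6 0 4-6 24 2 14 2 8 6-20 6-13 3-23 9-26 12-6 16-4 10-8 7-9 4 0 4 3 0 5-22 23 3 8-10 10-4 10 0 20 9 40-1 4-8 6-1 4"/></g><g data-elev="800"><path d="M314 445l7-1 5-9 6-6 6-16-1-5-8 3-10 9-13 4-7 6-1 4 4 7z"/><path d="M239 417l6 0 6-2 27-22 20-10 3-8 6-5 2-4 0-12-3-6-4 1-9 13-11 7-7 6-12 16-4 1-9-2-20 11-1 4 2 5 3 4z"/><path d="M370 343l4 0 6-6 0-20-5-10-13-7-2 7 1 18 4 14z"/><path d="M367 282l3 0 23-13 9-9 0-6-3-10-5-12-4-4-7 2-4 4 1 24-11 17z"/><path d="M17 240l13-5 11-12 8-12 15-37 2-9-4-20-4-10-5-3-6-1-1 3 6 24-3 16-7 17-8 24-8 11-9 6"/><path d="M102 17l0 13 2 13 4 14 5 2 4-1 3-4 1-21 3-16"/><path d="M134 17l0 20-9 24 0 5 4 11 16 18 5 10 5 16 6 5-2 8 2 21-4 6-6 3-29-10-3 0-8 12-10 21-9 10 6 8-2 13 5 11 9 6 20 5 4 3 2 6 1 8 0 48-5 12-10 16 7-3 12-8 2-5 2-11 0-12-5-24-1-45-1-3-11-7-2-5 0-4 5-4 16-5 7 3 10 0 20-3 3 1 1 3-5 17-1 16 0 9-1 10 3 17-2 11-6-6-5-12-1-13 1-25-5-10-6-1-2 2-4 15 5 33 7 25 4 26 3 10 4 6-1 8 6 28 0 11-4 8-4 4-29 8-3 5 1 6 3 1 10-6 26-10 3-4 3-7 6-25 2-2 7 3 3-1 1-12-8-21 1-7 0-16 7-13 3-1 9 0 13 8 7 2 7-1 16-6 6 3 10 0 11-7 4-6 2-10 0-18 3-1 9 2 9-2 4-2 2-3-4-5 2-7-2-2-24-7-1-12 10-3 1-2-2-2-14-3-4-5-1-4 3-2 4 4 4 1 15-7 9-10 12-11 24-29 22-15 10-9 1 2 1 8-3 10-6 5-16 8-8 6-25 29-1 5 2 4 9 4 18 2 16 9 5 2 3-4 0-4-4-24 3-8 18-13 30-11 8-5 10-12 4 4 4-1 13-13 1 2-2 5-11 16 1 6 5 5-2 5-8-9-5-1-16 8-11 2-16 6-6 5-3 5 0 8 3 11 18 37 7 12 0 7 3 11 1 10-2 19-1 24 3 12-1 5-6-3-4 2-8 31 1 13-9 17-5 6-8 4-3 5 2 4 10 5 1 10-3 11 2 0 14-6 14-11 16-1 15 4 15 9 8 7 8 3 2-2 0-2-11-14-1-4 3-2 49 4"/></g><g data-elev="1200"><path d="M527 245l-6 0-12 7-4 10 2 5 3 3 17-3"/><path d="M408 82l3 1 1-4-2-3-3-1-2 2z"/><path d="M527 56l-13 15-4 10 1 2 10 2 3 4 1 4-8 1-7 4-5 13 2 12-10 6-6 8 2 8 6 12 3 16-1 5-3 8-4 6-5 3-8 0-10 2-16 0-9 8 3 5 5 7 11 6 17 6 10-6 17-4 1-2 3-19 2-2 4 0 8 7"/><path d="M228 17l1 6 2 5 3 0 7-7 4 8 4 2 22-14"/><path d="M286 17l-1 2-8 4-3 3-8 23 8 2 9 0 2 6-2 2-8 5-4 10-12 14 0 9-6 10-2 7-3 5-2 14 10 10 1 7-1 8-4 5-5 22 6-3 5-8 1-5-1-11 7-15 0-16-2-10 11-11 0-11 4-5 12-6 7-6 4-1 1 2 6 14 0 13 7 2 2 3-2 3-10 5-6 10 0 1 11-3 11-6 22-8 7-4 8-10 8-3 6-5 1-6-9-8-4-7 17 1 7-2-5-6-1-9-7-15 2-22"/><path d="M385 17l1 6 9 6 1 5 3 3 7 2 12-4 1-1-4-3-16-5 0-9"/></g>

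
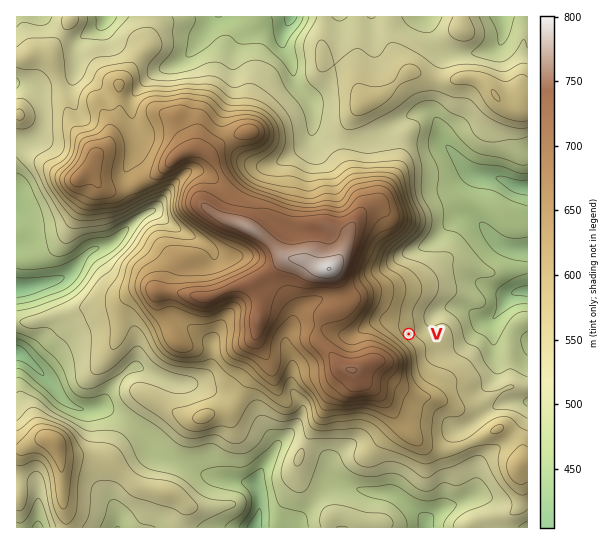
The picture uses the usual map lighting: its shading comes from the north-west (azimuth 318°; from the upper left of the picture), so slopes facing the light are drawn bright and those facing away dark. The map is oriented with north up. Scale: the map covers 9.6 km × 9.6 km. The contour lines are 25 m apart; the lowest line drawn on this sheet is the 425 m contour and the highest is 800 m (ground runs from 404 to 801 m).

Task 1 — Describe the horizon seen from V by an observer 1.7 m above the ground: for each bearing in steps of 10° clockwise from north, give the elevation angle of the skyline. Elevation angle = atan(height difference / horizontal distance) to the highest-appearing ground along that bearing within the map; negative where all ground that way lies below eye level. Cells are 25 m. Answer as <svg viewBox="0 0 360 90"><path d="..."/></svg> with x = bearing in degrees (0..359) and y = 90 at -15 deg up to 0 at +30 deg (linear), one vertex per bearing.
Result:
<svg viewBox="0 0 360 90"><path d="M0 57l10 3 10 0 10 1 10 3 10 0 10 1 10 2 10-3 10 1 10-1 10-1 10-1 10-2 10-1 10-1 10-4 10-4 10-4 10-5 10-5 10-4 10-1 10 0 10 2 10 4 10 4 10 5 10 2 10-2 10 0 10 0 10 1 10 3 10 2 10 1"/></svg>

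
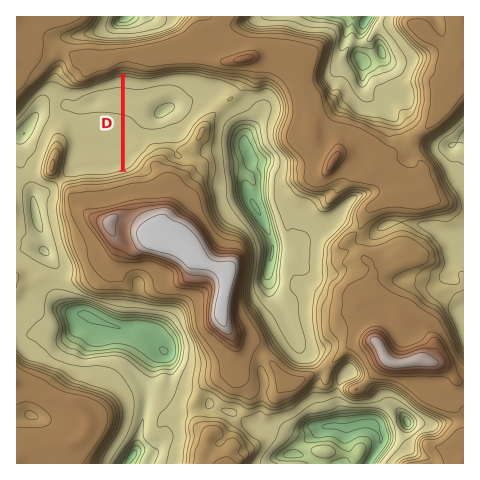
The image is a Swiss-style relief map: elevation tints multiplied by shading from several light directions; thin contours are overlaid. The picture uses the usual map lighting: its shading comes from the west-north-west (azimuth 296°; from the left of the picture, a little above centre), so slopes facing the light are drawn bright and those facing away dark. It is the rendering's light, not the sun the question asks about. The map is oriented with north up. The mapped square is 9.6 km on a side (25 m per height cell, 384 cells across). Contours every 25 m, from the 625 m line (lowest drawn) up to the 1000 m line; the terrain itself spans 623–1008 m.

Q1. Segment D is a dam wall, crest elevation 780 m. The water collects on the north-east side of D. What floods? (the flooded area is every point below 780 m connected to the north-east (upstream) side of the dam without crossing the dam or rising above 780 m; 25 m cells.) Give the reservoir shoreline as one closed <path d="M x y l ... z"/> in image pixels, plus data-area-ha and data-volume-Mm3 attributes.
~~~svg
<path d="M193 73l-21 0-19 5-29-2 0 93 6 0 7-8 4-6 11-9 14-3 5 1 9-1 9-7 4-10 8-7 7-4 3 0 2 2 1 7-1 16-3 7 0 5 3 7 1 12-3 10 0 6 3 9 2 12 3 8 9 9 14 6 6 6 4 7 1 23-4 14 2 20 7 8 15 28 11 17 13 10 4 1 11-1 8-9 0-6-3-7-3-17 0-21 2-11 8-14-1-7 1-23 2-6 20-21 4-12 8-11 0-4-7-1-7 4-14 12-9 1-9-12-14-5-11-13 1-22-10-11-4-9 0-9 7-17 0-10-5-9-9-7-9 4-5 0-5-3-6 0-7-4-13-5-29-6z" data-area-ha="1176" data-volume-Mm3="503.93"/>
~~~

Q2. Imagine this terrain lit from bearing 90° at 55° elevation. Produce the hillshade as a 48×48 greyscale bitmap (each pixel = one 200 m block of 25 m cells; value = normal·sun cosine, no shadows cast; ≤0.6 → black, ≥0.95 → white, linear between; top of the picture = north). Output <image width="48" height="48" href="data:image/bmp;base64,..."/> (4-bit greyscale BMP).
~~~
<image width="48" height="48" href="data:image/bmp;base64,Qk32BAAAAAAAAHYAAAAoAAAAMAAAADAAAAABAAQAAAAAAIAEAAATCwAAEwsAABAAAAAAAAAAAAAAABEREQAiIiIAMzMzAERERABVVVUAZmZmAHd3dwCIiIgAmZmZAKqqqgC7u7sAzMzMAN3d3QDu7u4A////AKqZmazu7YV3hSaZrO7MupmaqbtBVVeIiJmZmavu3bVnhTaZm93cy4eLypyRR0N5mZmZmZrO7bh4hjWam9y7vMqauYu0FkJoiZmZmZm97bmJlkWLzMuqvN26qZmTSGZTWKmImZms7sqJl1eau7qarNyqmZlyi1VjV7mImZqs7sqJmHmqqZmZqrqqqYhVqDI2iamZmaq87bqZmHqoh3mIvMqqlmiZlBSJmpmZqqq8y6qZmHiGZ5qYm8ypY4zJUUiZmaqqu7qqqqqZmGVWiauXmsyrpGqmRpmZiKqrzKqqqrqYh2RHmauXmqu92SJmeJiJq8u7qqmZq7yoVFRGmauZzKdq2RA1iZms3cuqqqmIm8y6UTNHmaqs3KdFmEM4qIq97qqry7uYiqupURFHecvN25dVV2Ns2Wec/6qr3bqpmaqYUQFUbNzuypZGd1OdyoeM/6qr7rqqmZmXMQEzru3tqYU2iIeLqZms75mr7rqYZ4dlUwEV3+7rqYVGiZmZmaq97pmt7KhDV4d3cyMV3/7KmYVGeZmZmqvN26qruoQ1eHZndmUU3/65mZZFeJmZqrzLu7qqmFNYiJh4iIc0v/+4eZdUaJmqq8y6qrqqlkV4m7h4ZXh2r//GWJhUZ5mru7u7mbqqliWJmqmIU2iIr//mSJllZ4mqu7vLqaqplSWZiJl1RYmprv/3OJhUaImqmqvduqqoYzeGZ4dniZrLnP/4OJlUeImpmaveuqqoUlhkaXeZmavtqu/oOJljWaqYmazduqqnQmdEmWiZmq3tu97WSJmWNquoibzLqbuWMmU3qXiZqs3ty96iWZmZU3vKmrupmsuFImVWmoeJvM3uzO1haZmZgzm7mZqpq8uFI3iHeId4vMzuzesiiZd6tRaZmZmr3sqHEomZmIiIqqzuzugTiHZoy1N5mZqs76qXM3iZmZmZqq3t39ckdTaaqoeJmZm97Zl3mHeHZoiJqrzc3sgzUkiaqZmZmZrO25hG3JmZhlZ4qrvN3slDQlh5upmZmpreyplF3amZmWRquprN7shDMVh3vKmaqpztqZlkvamZmYdoqZvM7rYzE4mHm6qaqr7sqXd2nLmZmZmZl3rN7pQxF5mpmqqqqb7suod4mqmZmZmZmFfN3ZQxJ5mqmqq6mIvMzLl4mqmZmaqpmXa8y5dkFpmqqquqhlac3suImZmZmaq6iJiKuqmWFImsu7qph1SKztypmqqZmZq6mJmIqqqWE4m93LqZmEN5u+25mZmZmZmamZmZiqmVFZrN3KmZmEJpqs3bh4qqqZmZmZmZh3iEWJvtu7iJmEN5mavMhWm7uXeamYd2Z3iIiZ39q8h4hzN5maq8lomaqYiZmId3iJqpmZz+vNl3d1JYmaqqmJmZmZmZmZmYiKy6mZvvzcmXV2NImaqqqZmZiImZmZmZmZqqmarv3LqmVzNomaqru7qph2VWeZmZmZmZmZm+65mXYyeZmaqqq83LqHd1M3maq8qImqmK3KVXQWmpmaqZmqzu6VZ4YjeZreuYiaqau7YkI4qpiA=="/>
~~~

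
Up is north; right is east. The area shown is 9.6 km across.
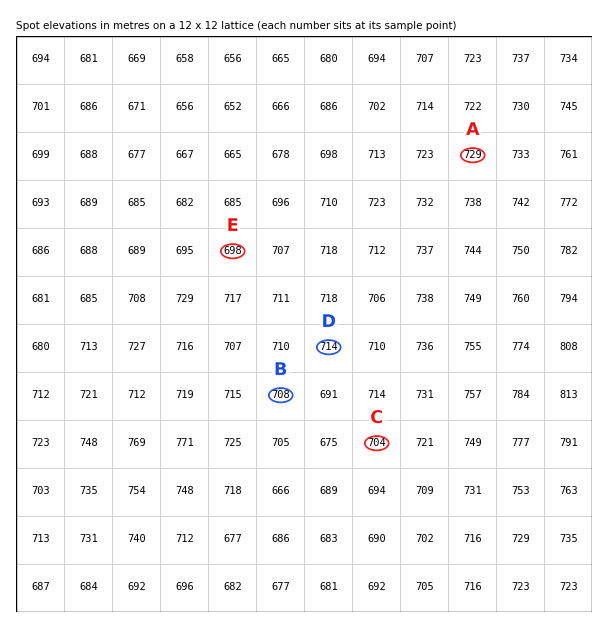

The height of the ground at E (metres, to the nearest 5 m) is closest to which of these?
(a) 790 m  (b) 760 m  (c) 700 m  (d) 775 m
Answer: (c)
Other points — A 730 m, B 710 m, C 705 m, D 715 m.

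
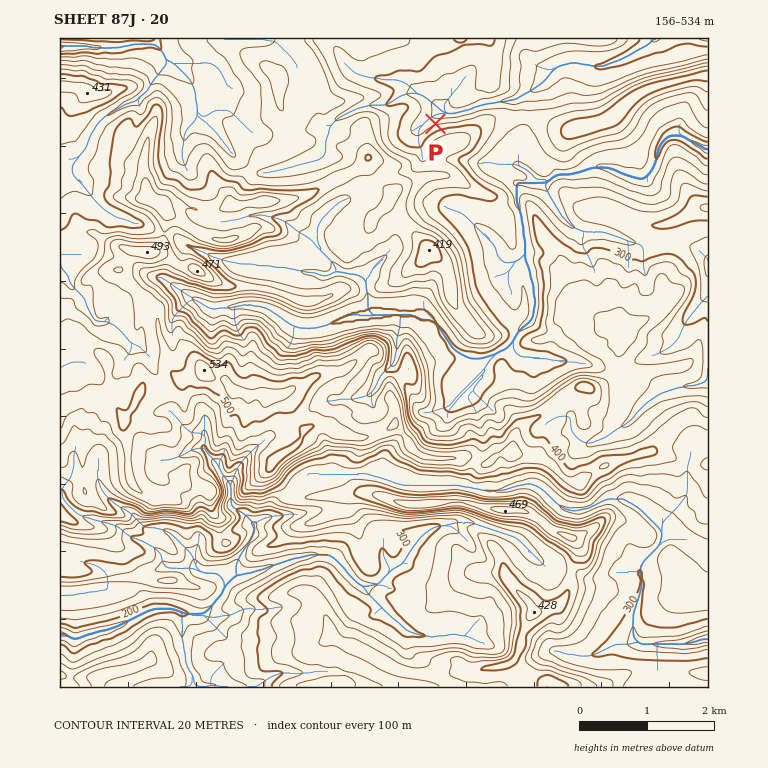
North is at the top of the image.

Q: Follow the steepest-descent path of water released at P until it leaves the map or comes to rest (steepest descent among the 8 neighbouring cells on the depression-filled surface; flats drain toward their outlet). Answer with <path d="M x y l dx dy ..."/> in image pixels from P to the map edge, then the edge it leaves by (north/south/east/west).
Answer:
<path d="M436 124l0-7 3-3 17 0 2-2 11-2 5-3 4 0 1-2 6 0 1-2 9 0 1-1 11 0 1-2 7 0 7-5 8-3 9-7 1 0 17-19 4 0 1-1 5 0 2-2 10 0 2 2 8 0 2 1 14 0 5-3 8-2 12-7 2 0 3-3 12-5 7-7"/>
exit: north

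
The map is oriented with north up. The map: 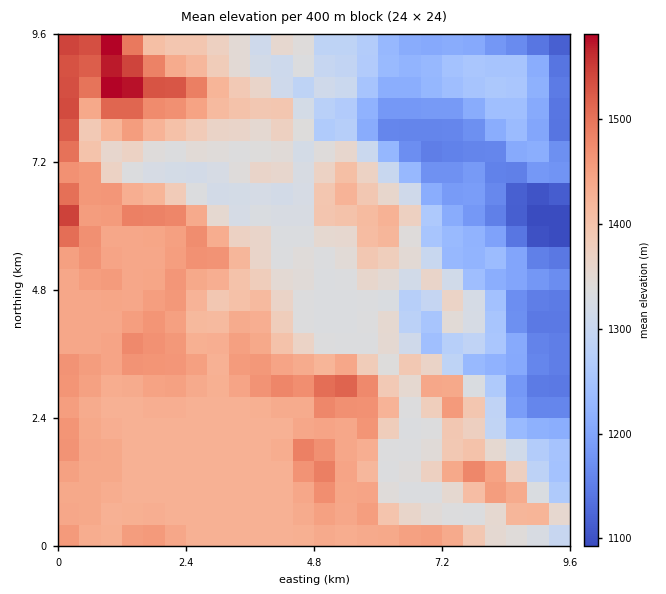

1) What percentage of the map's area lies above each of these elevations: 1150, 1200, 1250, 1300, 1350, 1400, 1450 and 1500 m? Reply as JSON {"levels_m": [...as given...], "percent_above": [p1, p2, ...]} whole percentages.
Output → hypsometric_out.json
{"levels_m": [1150, 1200, 1250, 1300, 1350, 1400, 1450, 1500], "percent_above": [96, 88, 79, 74, 57, 46, 16, 4]}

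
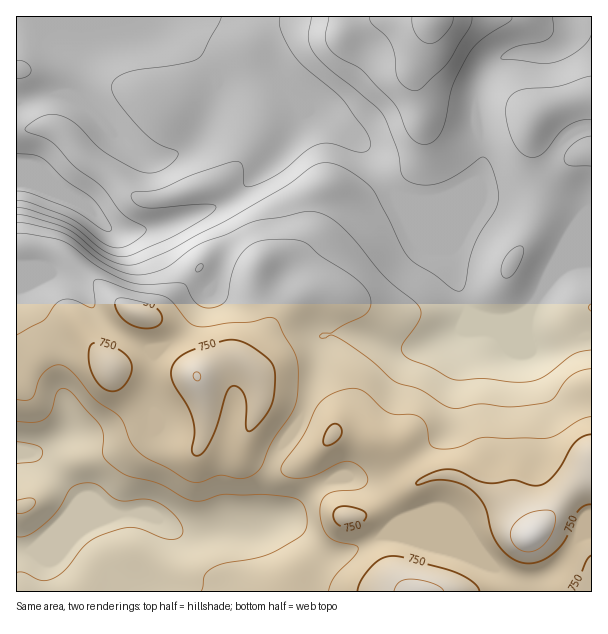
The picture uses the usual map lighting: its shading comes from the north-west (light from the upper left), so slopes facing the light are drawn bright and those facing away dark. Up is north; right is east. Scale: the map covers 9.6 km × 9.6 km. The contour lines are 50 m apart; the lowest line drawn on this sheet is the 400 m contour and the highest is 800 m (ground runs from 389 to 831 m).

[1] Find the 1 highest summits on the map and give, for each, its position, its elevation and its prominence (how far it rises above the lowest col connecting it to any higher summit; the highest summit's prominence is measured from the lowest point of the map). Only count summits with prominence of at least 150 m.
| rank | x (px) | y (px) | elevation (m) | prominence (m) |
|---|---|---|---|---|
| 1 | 531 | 536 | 831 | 442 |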